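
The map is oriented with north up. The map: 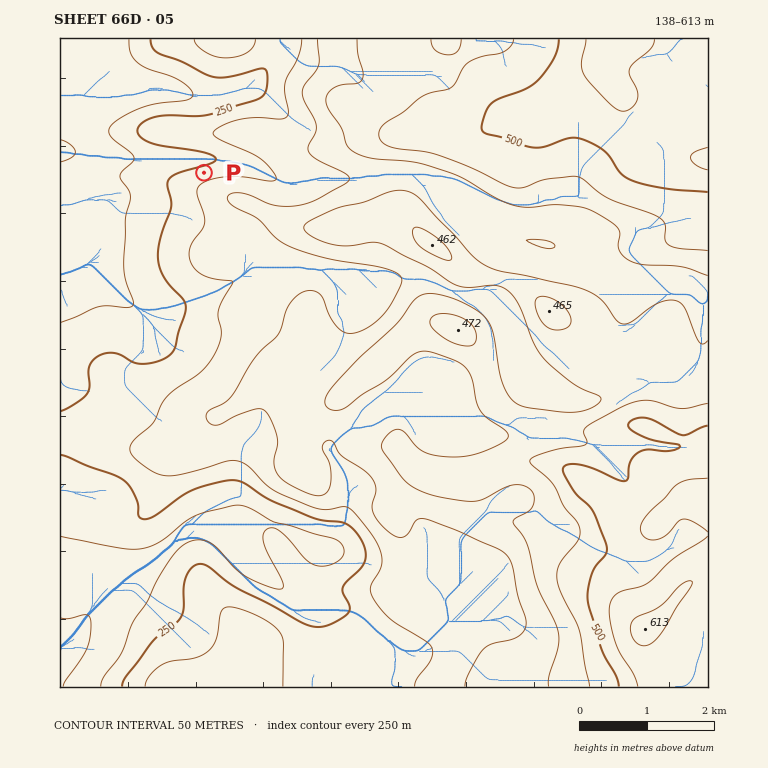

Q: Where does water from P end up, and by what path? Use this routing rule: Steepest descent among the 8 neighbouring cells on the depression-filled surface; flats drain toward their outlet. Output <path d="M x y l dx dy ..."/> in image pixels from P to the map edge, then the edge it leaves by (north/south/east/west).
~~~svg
<path d="M204 173l0-10-3-4-78 0-2-1-18 0-2-2-15 0-2-2-12 0-1-2-11 0"/>
exit: west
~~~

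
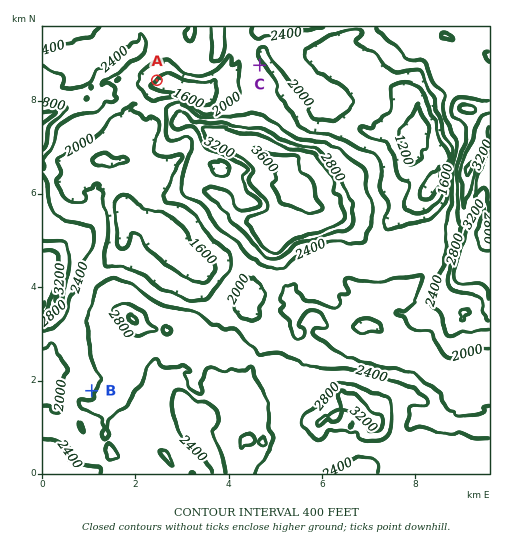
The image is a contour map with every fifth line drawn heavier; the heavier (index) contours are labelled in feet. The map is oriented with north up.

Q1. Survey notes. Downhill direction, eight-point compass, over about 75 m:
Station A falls SE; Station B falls NW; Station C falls NE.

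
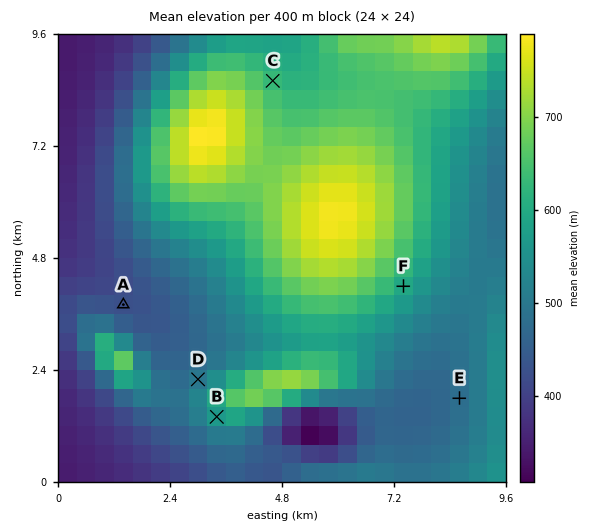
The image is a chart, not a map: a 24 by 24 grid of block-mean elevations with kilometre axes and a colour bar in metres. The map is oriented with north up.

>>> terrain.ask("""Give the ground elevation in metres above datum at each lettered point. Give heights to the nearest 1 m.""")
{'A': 424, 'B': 569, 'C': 630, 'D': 497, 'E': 482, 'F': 596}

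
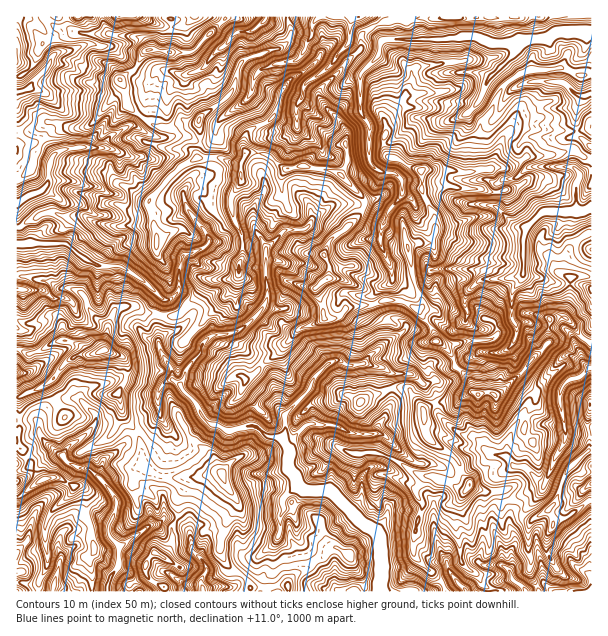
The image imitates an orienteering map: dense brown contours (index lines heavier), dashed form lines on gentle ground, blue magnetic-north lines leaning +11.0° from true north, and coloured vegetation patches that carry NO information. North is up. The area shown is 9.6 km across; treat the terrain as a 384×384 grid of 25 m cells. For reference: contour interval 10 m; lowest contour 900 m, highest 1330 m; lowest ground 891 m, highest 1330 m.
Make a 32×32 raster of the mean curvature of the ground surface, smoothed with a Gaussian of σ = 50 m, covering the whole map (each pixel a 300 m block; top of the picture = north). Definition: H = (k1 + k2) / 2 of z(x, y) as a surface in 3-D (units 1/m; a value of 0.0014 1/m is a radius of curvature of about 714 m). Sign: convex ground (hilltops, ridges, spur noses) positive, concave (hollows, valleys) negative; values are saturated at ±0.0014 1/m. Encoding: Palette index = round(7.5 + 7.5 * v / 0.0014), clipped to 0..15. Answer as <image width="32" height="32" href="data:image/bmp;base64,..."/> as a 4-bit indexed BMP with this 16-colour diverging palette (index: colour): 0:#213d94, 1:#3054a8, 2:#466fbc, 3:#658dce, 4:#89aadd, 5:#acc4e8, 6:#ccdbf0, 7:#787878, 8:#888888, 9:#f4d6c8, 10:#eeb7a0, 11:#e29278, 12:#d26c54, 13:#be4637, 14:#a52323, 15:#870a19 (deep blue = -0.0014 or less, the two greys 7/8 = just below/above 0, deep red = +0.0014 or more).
<image width="32" height="32" href="data:image/bmp;base64,Qk12AgAAAAAAAHYAAAAoAAAAIAAAACAAAAABAAQAAAAAAAACAAATCwAAEwsAABAAAAAAAAAAlD0hAKhUMAC8b0YAzo1lAN2qiQDoxKwA8NvMAHh4eACIiIgAyNb0AKC37gB4kuIAVGzSADdGvgAjI6UAGQqHAItIpaqlGJqaZFlYOwvGc5ZdG6Cbnwx2iJfXSMWXYuh0XEjiT5J7Z0iK1zq1l5aZVl1IpICkmok4mVRJxZh3q3R1l5D4Z4fIN9lHVraWd4ya42zQyGh5qGY0l0elqppzpX3WCpiJnEVUpKSaqYlXYumoDIeYd5r/dZrsxlimZoZspZOpeGmydTXPISipZXarC5a6SIdtBCWbAItYtWSzig21dXxj01vYMcy8ZrfM1WofrnVohkO7uV0OqqtDTr5aCDPXdrlSqZqIQSNFhcW29MG7e/yVjgqIuVWHSczFIL9YVaVWVmpiC3+4iGNKNfFaWorDipu5idCBfMpV62rh79YUbUvRBmiHdtVXuplGlGZ1y5pXA8e549qdl1hnZUVGmYiSJH2wiOJ2i5ssO2eIWoZFRZdrqxTCO2xGLZqJmGmJuKqZing4s5cY6Q9MmZQ5aEpVmXuTqYaqVm1WWCEZZGVzd2iJpIbWlXbY8NariqmHpomphql1xL3L0Qf5mslVVXgzQ1eIldqDZfD5WFeFqqmIrIeHdoW3QYjw5naYeXd4ema5mWjUaPF8YNd3RYmId1VWeZd2bUTwtqSYmaOmqpSluX2Gc5XDnwxVl3VmO2VchleXhpom+hDw81y7zZW3p1p2Vp2n4IfrPi0SMjU1VZaImbh3loxwfDZLzKypyZhm"/>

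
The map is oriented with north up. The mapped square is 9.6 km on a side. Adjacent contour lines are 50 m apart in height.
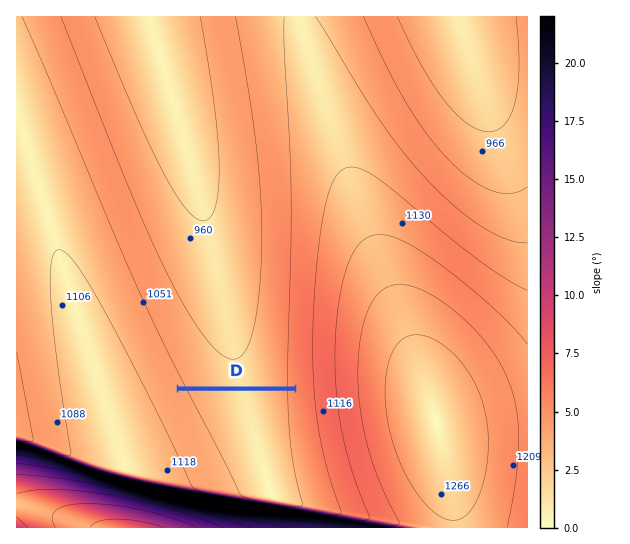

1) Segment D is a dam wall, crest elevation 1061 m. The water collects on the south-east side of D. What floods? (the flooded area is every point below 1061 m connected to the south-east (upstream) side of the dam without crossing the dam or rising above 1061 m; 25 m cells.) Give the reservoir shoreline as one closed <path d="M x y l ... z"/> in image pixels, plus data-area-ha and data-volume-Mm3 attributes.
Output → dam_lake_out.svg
<path d="M294 391l-115 0 32 63 0 3 9 17 5 15 5 6 19 6 24 4 1 2 20 1 1 1 16 0 2-2 0-4-4-9 0-4-6-21-3-22-1-1-5-55z" data-area-ha="378" data-volume-Mm3="84.21"/>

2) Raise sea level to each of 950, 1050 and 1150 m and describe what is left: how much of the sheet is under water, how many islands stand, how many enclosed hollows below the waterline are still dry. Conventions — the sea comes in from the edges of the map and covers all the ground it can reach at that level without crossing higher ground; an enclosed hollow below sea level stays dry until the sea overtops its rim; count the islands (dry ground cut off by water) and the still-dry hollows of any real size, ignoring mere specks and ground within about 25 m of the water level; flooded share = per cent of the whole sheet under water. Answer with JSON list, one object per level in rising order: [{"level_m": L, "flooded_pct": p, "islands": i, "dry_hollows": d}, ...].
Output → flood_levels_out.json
[{"level_m": 950, "flooded_pct": 10, "islands": 0, "dry_hollows": 0}, {"level_m": 1050, "flooded_pct": 42, "islands": 0, "dry_hollows": 0}, {"level_m": 1150, "flooded_pct": 78, "islands": 0, "dry_hollows": 0}]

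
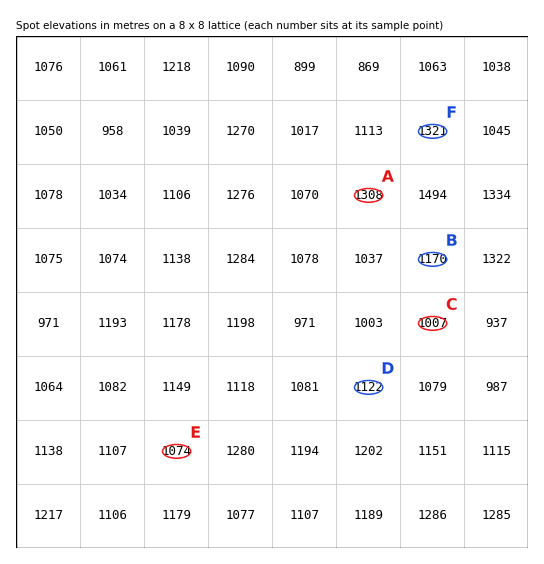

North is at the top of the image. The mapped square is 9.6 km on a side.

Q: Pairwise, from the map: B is lower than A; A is higher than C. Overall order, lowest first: C B A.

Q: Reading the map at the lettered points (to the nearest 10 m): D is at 1120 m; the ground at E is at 1070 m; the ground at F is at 1320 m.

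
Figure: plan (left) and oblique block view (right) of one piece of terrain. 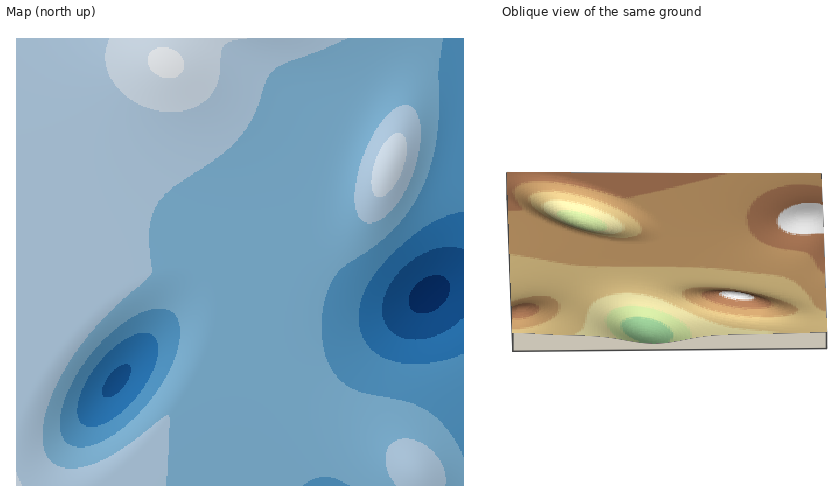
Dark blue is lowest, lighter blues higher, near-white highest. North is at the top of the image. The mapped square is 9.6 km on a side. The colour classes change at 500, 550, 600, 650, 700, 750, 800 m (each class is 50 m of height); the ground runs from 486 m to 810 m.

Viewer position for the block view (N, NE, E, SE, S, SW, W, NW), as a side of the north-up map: E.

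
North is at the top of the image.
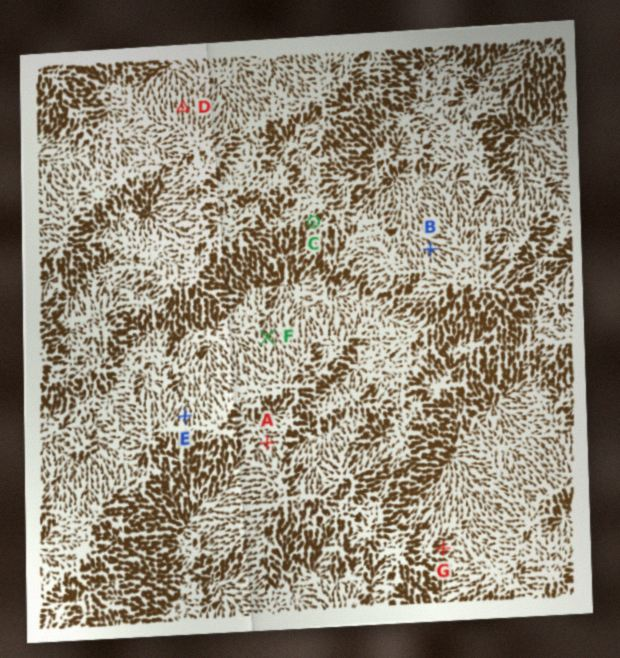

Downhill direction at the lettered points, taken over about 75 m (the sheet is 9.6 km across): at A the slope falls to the NW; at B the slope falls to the NW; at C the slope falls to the S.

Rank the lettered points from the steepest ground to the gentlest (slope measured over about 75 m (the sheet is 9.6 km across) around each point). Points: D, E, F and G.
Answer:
D F E G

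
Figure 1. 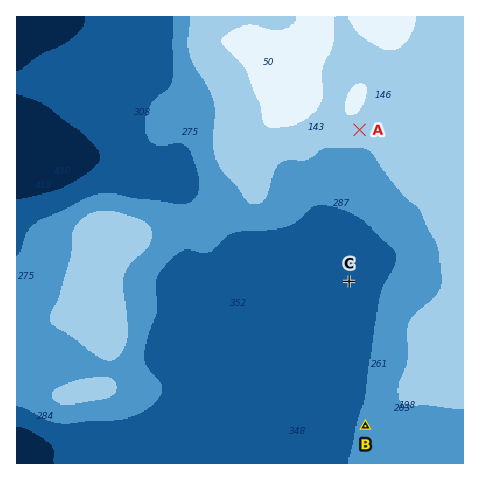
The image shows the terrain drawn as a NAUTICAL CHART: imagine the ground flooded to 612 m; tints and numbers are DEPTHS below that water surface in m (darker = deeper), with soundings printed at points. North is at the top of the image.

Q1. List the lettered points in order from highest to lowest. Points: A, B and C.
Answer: A B C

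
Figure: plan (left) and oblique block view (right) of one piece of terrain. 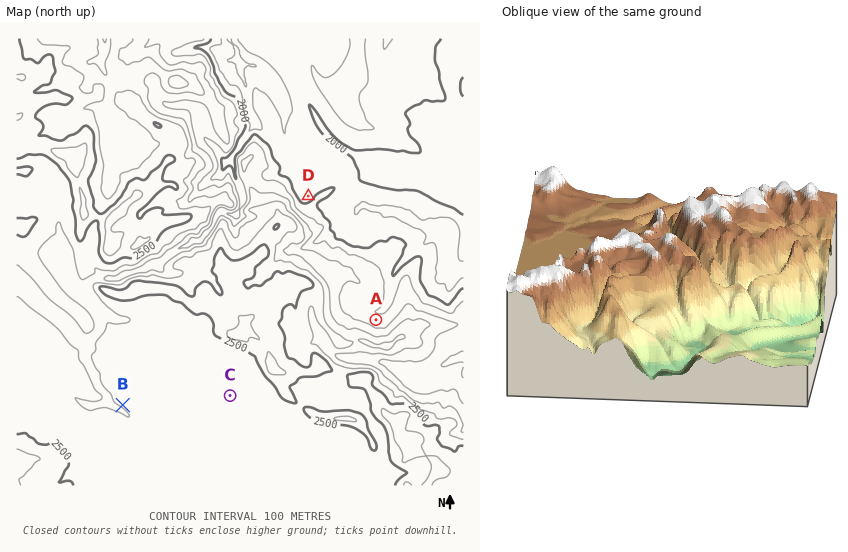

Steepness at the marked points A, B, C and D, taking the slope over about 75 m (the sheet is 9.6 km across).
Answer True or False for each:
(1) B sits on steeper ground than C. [True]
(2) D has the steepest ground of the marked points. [False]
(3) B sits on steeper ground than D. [False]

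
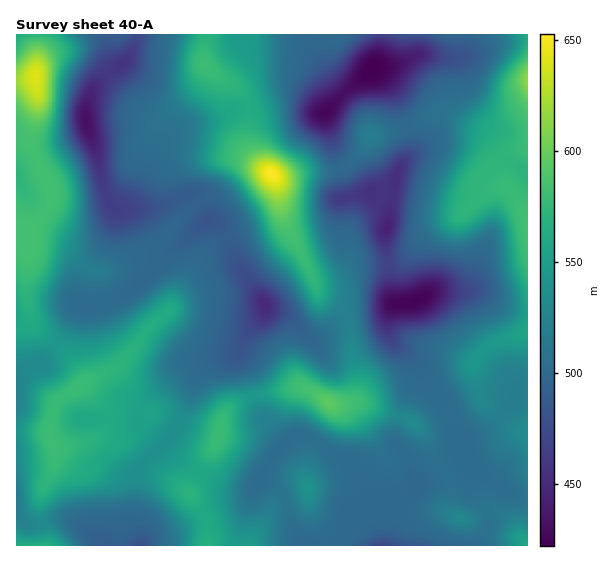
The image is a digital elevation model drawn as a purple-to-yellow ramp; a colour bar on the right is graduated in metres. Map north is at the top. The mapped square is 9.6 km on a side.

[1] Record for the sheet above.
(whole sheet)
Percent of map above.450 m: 97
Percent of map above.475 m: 90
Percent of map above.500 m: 74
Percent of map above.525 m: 42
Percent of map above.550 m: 26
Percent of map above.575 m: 9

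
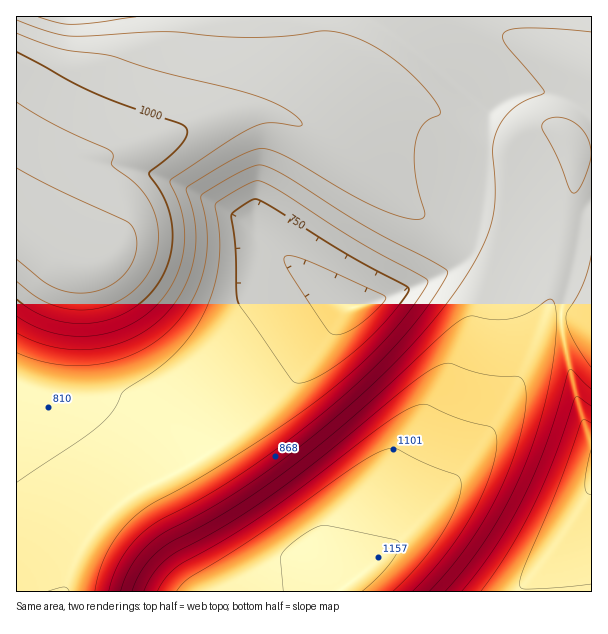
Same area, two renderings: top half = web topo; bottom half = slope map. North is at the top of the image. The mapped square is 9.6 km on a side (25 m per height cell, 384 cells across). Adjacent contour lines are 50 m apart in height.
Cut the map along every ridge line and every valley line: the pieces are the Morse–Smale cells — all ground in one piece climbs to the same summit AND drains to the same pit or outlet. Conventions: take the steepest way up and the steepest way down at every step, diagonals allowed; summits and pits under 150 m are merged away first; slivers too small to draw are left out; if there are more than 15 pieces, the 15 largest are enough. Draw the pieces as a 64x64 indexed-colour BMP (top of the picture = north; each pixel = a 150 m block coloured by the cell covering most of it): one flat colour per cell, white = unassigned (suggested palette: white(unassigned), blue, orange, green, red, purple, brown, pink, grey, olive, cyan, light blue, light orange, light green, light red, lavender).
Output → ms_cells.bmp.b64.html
<image width="64" height="64" href="data:image/bmp;base64,Qk12CAAAAAAAAHYAAAAoAAAAQAAAAEAAAAABAAQAAAAAAAAIAAATCwAAEwsAABAAAAAAAAAA////ALR3HwAOf/8ALKAsACgn1gC9Z5QAS1aMAMJ34wB/f38AIr28AM++FwDox64AeLv/AIrfmACWmP8A1bDFABEREiIiIiIiIiIiIiIiIiIiIjMzMzMzMzMzMzMzMzMzERERIiIiIiIiIiIiIiIiIiIiIjMzMzMzMzMzMzMzMzMREREiIiIiIiIiIiIiIiIiIiIiIzMzMzMzMzMzMzMzMxERERIiIiIiIiIiIiIiIiIiIiIiMzMzMzMzMzMzMzMzEREREiIiIiIiIiIiIiIiIiIiIiIjMzMzMzMzMzMzMzMRERERIiIiIiIiIiIiIiIiIiIiIiIzMzMzMzMzMzMzMxEREREiIiIiIiIiIiIiIiIiIiIiIiMzMzMzMzMzMzMzERERERIiIiIiIiIiIiIiIiIiIiIiIjMzMzMzMzMzMzMRERERESIiIiIiIiIiIiIiIiIiIiIiIzMzMzMzMzMzMxEREREREiIiIiIiIiIiIiIiIiIiIiIiMzMzMzMzMzMzEREREREREiIiIiIiIiIiIiIiIiIiIiIjMzMzMzMzMzMRERERERERIiIiIiIiIiIiIiIiIiIiIiIzMzMzMzMzMxERERERERERIiIiIiIiIiIiIiIiIiIiIiMzMzMzMzMzERERERERERERIiIiIiIiIiIiIiIiIiIiIjMzMzMzMzMRERERERERERERIiIiIiIiIiIiIiIiIiIiMzMzMzMzMxERERERERERERESIiIiIiIiIiIiIiIiIiIjMzMzMzMzERERERERERERERESIiIiIiIiIiIiIiIiIiIzMzMzMzMREREREREREREREREiIiIiIiIiIiIiIiIiIjMzMzMzMxERERERERERERERERIiIiIiIiIiIiIiIiIiIzMzMzMzERERERERERERERERERIiIiIiIiIiIiIiIiIiMzMzMzMRERERERERERERERERESIiIiIiIiIiIiIiIiIzMzMzMxEREREREREREREREREREiIiIiIiIiIiIiIiIiMzMzMzERERERERERERERERERERIiIiIiIiIiIiIiIiIzMzMzMRERERERERERERERERERESIiIiIiIiIiIiIiIiMzMzMxEREREREREREREREREREREiIiIiIiIiIiIiIiIzMzMzERERERERERERERERERERERIiIiIiIiIiIiIiIiMzMzMREREREREREREREREREREREiIiIiIiIiIiIiIiIzMzMxERERERERERERERERERERERIiIiIiIiIiIiIiIiMzMzERERERERERERERERERERERESIiIiIiIiIiIiIiIzMzMRERERERERERERERERERERERIiIiIiIiIiIiIiIiMzMxERERERERERERERERERERERESIiIiIiIiIiIiIiIzMiEREREREREREREREREREREREREiIiIiIiIiIiIiIiIiIRERERERERERERERERERERERERESIiIiIiIiIiIiIiIhERERERERERERERERERERERERERERIiIiIiIiIiIiIiERERERERERERERERERERERERERERERIiIiIiIiIiIiIRERERERERERERERERERERERERERERERIiIiIiIiIiIhERERERERERERERERERERERERERERERERIiIiIiIiIiEREREREREREREREREREREREREREREREREiIiIiIiIiIRERERERERERERERERERERERERERERERERIiIiIiIiIhERERERERERERERERERERERERERERERERESIiIiIiIiERERERERERERERERERERERERERERERERERIiIiIiIiIREREREREREREREREREREREREREREREREREiIiIiIiIhERERERERERERERERERERERERERERERERESIiIiIiIiERERERERERERERERERERERERERERERERERIiIiIiIiIREREREREREREREREREREREREREREREREREiIiIiIiIhERERERERERERERERERERERERERERERERESIiIiIiIiERERERERERERERERERERERERERERERERERIiIiIiIiIREREREREREREREREREREREREREREREREREiIiIiIiIhERERERERERERERERERERERERERERERERESIiIiIiIiEREREREREREREREREREREREREREREREREREiIiIiIiIRERERERERERERERERERERERERERERERERESIiIiIiIhERERERERERERERERERERERERERERERERERIiIiIiIiERERERERERERERERERERERERERERERERERESIiIiIiIRERERERERERERERERERERERERERERERERESIiIiIiIhERERERERERERERERERERERERERERERERESIiIiIiIiERERERERERERERERERERERERERERERERESIiIiIiIiIRERERERERERERERERERERERERERERERESIiIiIiIiIhERERERERERERERERERERERERERERERESIiIiIiIiIiERERERERERERERERERERERERERERERESIiIiIiIiIiIRERERERERERERERERERERERERERERESIiIiIiIiIiIhEREREREREREREREREREREREREREREiIiIiIiIiIiIiEREREREREREREREREREREREREREREiIiIiIiIiIiIiIREREREREREREREREREREREREREREiIiIiIiIiIiIiIhERERERERERERERERERERERERERIiIiIiIiIiIiIiIi"/>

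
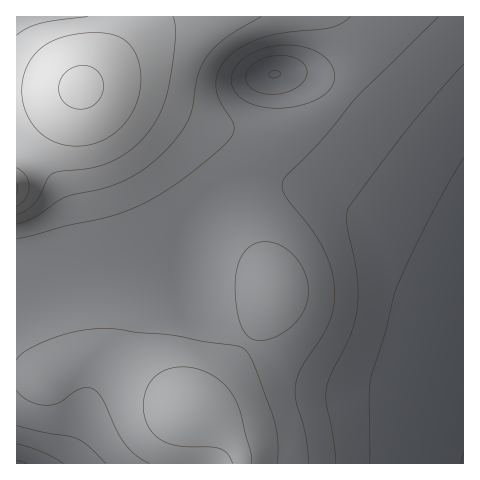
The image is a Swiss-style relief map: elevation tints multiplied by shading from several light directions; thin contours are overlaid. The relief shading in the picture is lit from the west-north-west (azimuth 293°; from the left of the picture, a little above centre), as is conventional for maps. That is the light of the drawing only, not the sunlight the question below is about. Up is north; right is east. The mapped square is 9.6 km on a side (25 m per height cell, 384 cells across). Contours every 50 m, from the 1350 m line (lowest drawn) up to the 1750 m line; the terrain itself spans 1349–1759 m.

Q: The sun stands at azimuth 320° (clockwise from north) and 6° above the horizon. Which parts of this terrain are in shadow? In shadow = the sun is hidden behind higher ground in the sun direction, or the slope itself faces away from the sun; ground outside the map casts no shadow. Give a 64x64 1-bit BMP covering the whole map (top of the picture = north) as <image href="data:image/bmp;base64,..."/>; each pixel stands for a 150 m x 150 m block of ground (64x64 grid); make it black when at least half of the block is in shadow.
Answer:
<image width="64" height="64" href="data:image/bmp;base64,Qk0+AgAAAAAAAD4AAAAoAAAAQAAAAEAAAAABAAEAAAAAAAACAAATCwAAEwsAAAIAAAAAAAAA////AAAAAAAAAAAAAAAAAAAAAAAAAAAAAAAAAAAAAAAAAAAAAAAAAAAAAAAAAAAAAAAAAAAAAAAAAAAAAAAAAAAAAAAAAAAAAAAAAAAAAAAAAAAAAAAAAAAAAAAAAAAAAAAAAAAAAAAAAAAAAAAAAAAAAAAAAAAAAAAAAAAAAAAAAAAAAAAAAAAAAAAAAAAAAAAAAAAAAAAAAAAAAAAAAAAAAAAAAAAAAAAAAAAAAAAAAAAAAAAAAAAAAAAAAAAAAAAAAAAAAAAAAAAAAAAAAAAAAAAAAAAAAAAAAAAAAAAAwAAAAAAAAAHAAAAAAAAAB4AAAAAAAAAPgAAAAAAAAD+AAAAAAAAA/4AAAAAAAAD/AAAAAAAAAP8AAAAAAAAA/wAAAAAAAAD+AAAAAAAAAP4AAAAAAAAA/AAAAAAAAAD4AAAAAAAAAAAAAAAAAAAAAAAAAAAAAAAAAAAAAAAAAAAAAAAAAAAAAAAAAAAAAAAAAAAAAAAAAAAAAAAAAAAAAAAAAAAAAAAAAAAAAAAAAAAAAAAAAAAAAAAAAAAAAAAAAAAAAAAAAAAAAAAAAAAAAAAAA/wAAAAAAAAP/wAAAAAAAB//gAAAAAAAH//AAAAAAAAf/8AAAAAAAA//wAAAAAAAD//AAAAAAAAD/4AAAAAAAAD/AAAAAAAAABwAAAAAAAAAAAAAAA=="/>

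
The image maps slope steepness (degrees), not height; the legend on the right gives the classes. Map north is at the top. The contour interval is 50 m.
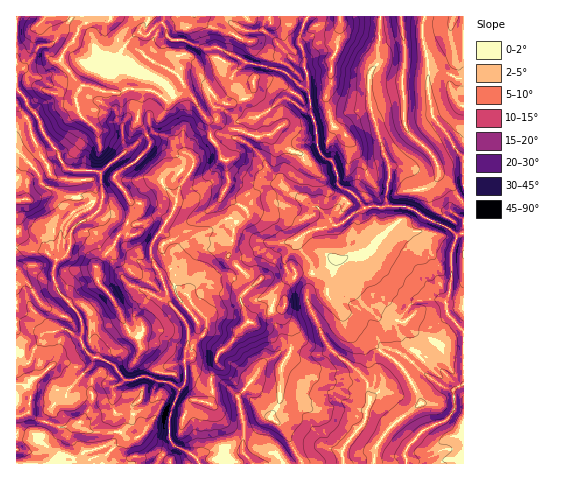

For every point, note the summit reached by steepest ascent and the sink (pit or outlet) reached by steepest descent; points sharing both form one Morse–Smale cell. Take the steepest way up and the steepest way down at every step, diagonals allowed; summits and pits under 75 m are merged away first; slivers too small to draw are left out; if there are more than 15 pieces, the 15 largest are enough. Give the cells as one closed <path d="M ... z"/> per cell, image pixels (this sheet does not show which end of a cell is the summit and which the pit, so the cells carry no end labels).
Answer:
<path d="M307 16l-78 0 2 6 11 7-10 17-1 8-13-6-12 1-20-9-15-1-8-15 1-8-148 1 0 134 23 23 3 9 15 8 16 19-11 17-5 32 9-4 4-7 0-13 2-6 26-18 35 14 27-9 5 2 2 4-16 23 0 12 11 20 8 25-18-7-16 17-2 6 4 12 0 11-23 25-12-7-11-2-7-8-5-11-16-9-19 4-10 15-7 14-2 0-7-8-3 1 1 109 152 0 1-3-18-18-11-8 15-19 6-13 5-5 5 0 9 4 16-2 12 3 3-5-1-20 6-11 0-10 2-4 12-10 7-11 10-10 4-1 7-11 17 0 8-3 2-17 8-11 1-7 23 1 17-14-3 19-4 10 2 10 10 11 4 10 9 10 29 23 10 6 12 12 17 30-4 7-20 14-13 14-9 13-1 15 90 0 0-229-8 1-9-8-22-9-13-10-25-4-1-9 3-15 0-15-5-12-14-46-22 6-11 11-5 9 1 21-1 7-12-8-3-9-1-19-5-12-7-59-4-11 1-11z"/><path d="M335 259l-17 14-21 0-11 17 0 15-4 8 8 14 2 13-2 13-9 15-1 34-10 16 11 7 21 39 72 0 1-16 9-13 13-14 20-14 4-7-17-30-12-12-10-6-29-23-9-10-4-10-10-11-2-10 4-10z"/><path d="M283 308l-7 2-17 0-7 11-4 1-10 10-7 11-12 10-2 4 0 10-6 11 1 20-3 5-12-3-16 2-9-4-5 0-5 5-6 13-15 19 10 7 19 19 1 3 131-1-21-38-11-7 10-16 1-34 9-15 2-13-2-13-8-14z"/><path d="M424 16l-44 1-2 46-8 12 0 27 14 51 5 12 0 15-3 15 1 9 25 4 13 10 22 9 12 8 5-3 0-74-8-8-11-19-13-15-4-27 0-32-6-23z"/><path d="M99 211l-9 7-9 3-9 8-2 6 0 13-6 8-8 6-3 16 5 13 22 25 2 7-2 16 5 10 7 8 11 2 12 7 23-25 0-11-4-12 2-6 16-17 17 6-5-18-13-26 0-12 16-25-10-4-13 6-11 3-20-9-7 0z"/><path d="M379 16l-71 0-6 12-2 15 4 11 0 13 4 8 0 16 3 22 5 12 1 19 3 9 8 7 4 1 1-7-1-21 10-15 8-6 21-6-1-31 8-12z"/><path d="M25 248l-9 1 0 105 12 8 7-14 10-15 19-4 17 9 1-15-3-9-22-26-4-10 0-8 4-10-11-8-12 0z"/><path d="M463 16l-38 0-3 11 6 30 0 32 4 27 13 15 11 19 7 7z"/><path d="M18 151l-2 1 0 79 20 2 6 5 4 13 10 9 6-33 11-17-16-19-15-8-3-9z"/><path d="M228 16l-63 0-2 8 8 15 15 1 20 9 12-1 12 5 5-14 7-10-10-5z"/><path d="M34 232l-17 0-1 16 18 4 12 0-4-14z"/>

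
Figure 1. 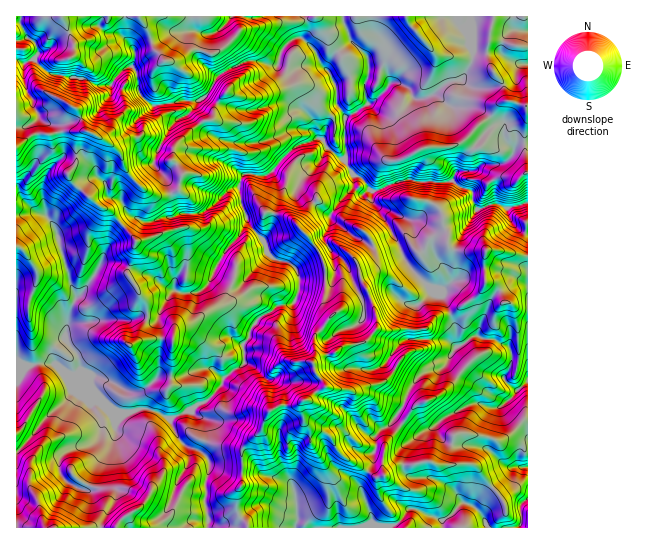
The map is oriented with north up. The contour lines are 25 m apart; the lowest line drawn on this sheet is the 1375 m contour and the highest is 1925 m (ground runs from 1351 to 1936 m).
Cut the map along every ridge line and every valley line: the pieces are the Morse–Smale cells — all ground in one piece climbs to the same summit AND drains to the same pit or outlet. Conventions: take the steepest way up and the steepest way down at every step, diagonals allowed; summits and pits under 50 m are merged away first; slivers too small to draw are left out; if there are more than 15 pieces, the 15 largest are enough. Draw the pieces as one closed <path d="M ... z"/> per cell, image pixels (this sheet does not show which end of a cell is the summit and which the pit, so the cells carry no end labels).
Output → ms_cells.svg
<path d="M342 16l-239 0-3 11 7 6 15 3 13 15-2 14-10 4-13 16-13 0-12-6-32-4-11-7-8-9-8 4-10-2 0 153 29 1 12 18 12 48 7 14 0 4-7 12-2 16 3-3 28-4 35 0 5-3 19 2 10-20 7-8 17 2 12-4 10-14 11-22 16-18 7-15 15 19 6-5 12-37 0-10-8-16 23-24 20-8 8 0 4 11-11 16-13 11-3 5 1 8 22 22 6 3 4 6 36 24 16-4 8-6 6 8 8 20 24 26 11 2 7-8 0-5-4-8-8-9-10-4-8-10-7-24-7-6-30-12-3-4 0-10-11-14-6-1-4-5-7-12 3-6-3-18 1-17 29-17 14-14 1-8-7-10-13 0-2-14-16-14z"/><path d="M322 139l-7 0-20 8-23 24 8 16 0 10-7 17-1 12-9 15 8 16 15 4 10 8 4 16-5 17-2 2-15 1-16 11-11 13-2 8-6 8 1 18-21 16-3 8-15 16-7 1-7 7-4 0-16 8 9 22 5 4 17 7 7 9 0 10-4 11 0 24 4 22 181 0 9-6-18-23-4-10 0-10 7-4-1-18 2-14 16-18-6-7 8-11-12-6-13-1-12-7-11 0-6-4-14 0-9-2-10-13-3-12 8-6 13-3 11-8 21-4 11-12 16 2 34-3 8-11 14-2 0-5-6-15-12-6-20-20-7-10-5-16-6-8-8 6-16 4-36-24-4-6-6-3-22-22-1-8 3-5 13-11 11-16z"/><path d="M47 363l-20 4-11-1 0 161 191 1-2-46 4-11 0-10-7-9-17-7-5-4-9-22-21-10-32 4-11-6-18-23-20-8-14-12z"/><path d="M247 220l-7 15-16 18-16 32-9 7-17 1-8-2-7 8-10 20-19-2-5 3-35 0-28 4-5 7 0 8 12 15 4 19 8 7 2-4 4 0 12 4 22 12 8 1 8-4 13-12 21 0 24-9 7 0 15 9 9-8 5-1 5-5-1-18 6-8 2-8 11-13 16-11 15-1 6-11 1-8-4-16-10-8-15-4-4-6-4-12-10-9z"/><path d="M497 52l-23 0-2 10-8 15-3 3-14 3-16 13-6 3-11 0-5-11-11-5-7 0-17 18-27 15-2 2-1 16 3 19-3 6 7 12 14 10 5 10 7 0 28-11 41 3 5-2 4-7 4-3 15 0 11-7 17 0 7-4 10-16 9-2 0-77-13-2z"/><path d="M478 336l-7 1-14 10-15 21-17 4-14 15-8 19 9 4-11 15 13 8 6 1-13 12-2 19 18-4 19 4 6-6 7-24 12-2 35 7 7-4 14-16 5-1 0-36-13 6-11-11 8-16-3-15-12-7-15-1z"/><path d="M414 180l-15 1-26 10-1 10 3 4 30 12 7 6 4 19 5 9 6 6 10 4 8 9 4 8 0 5-5 6-8 2 7 4 6 18 4 0 22-16 9-10 1-34 9-4 33 7 1-22-6-2-9-7-5-15-3-3-14-3-13 5-6-10 0-8-13-4-6-6-18 2z"/><path d="M41 213l-25 2 0 150 11 2 14-4 14 1 14 12 20 8 0-3-9-11-3-16-12-15 3-22 8-22-7-14-12-48-6-12z"/><path d="M527 420l-4 0-14 16-7 4-35-7-12 2-7 24-3 5-6 1-9-4-7 0-18 4-1 6 7 6 19 0 8 3 19 14 6 8-16 16 10 10 70 0z"/><path d="M450 313l-15 4-6 10-6 2-46 0-14 14-18 2-11 8-16 4-5 5 2 9 14 17 20 1 6 4 11 0 12 7 13 1 11 6 14-28 9-7 17-4 15-22-1-17z"/><path d="M470 16l-99 0 0 11 8 11 2 9-13 11 1 11 13 0 6 6 2 9 8-1 7 2 4 4 5 10 11 0 9-4 13-12 14-3 11-18 1-12z"/><path d="M102 16l-85 0-1 43 10 4 8-4 8 9 11 7 32 4 12 6 13 0 13-16 10-4 2-14-13-15-15-3-7-6z"/><path d="M494 249l-9 4-1 34-9 10-24 16 0 4 5 12 0 16 2 2 13-10 7-1 4 3 15 1 12 7 3 15-8 16 7 9 7 2 10-7 0-125z"/><path d="M210 368l-12 1-19 8-21 0-13 12-8 4-8-1-22-12-12-4-4 1-2 6 11 16 18 14 32-4 21 10 20-8 7-7 7-1 15-16 4-9z"/><path d="M527 143l-8 1-4 5-4 9-6 5-11 2-9-1-11 7-15 0-4 3-3 7 7 6 13 4 0 8 6 10 13-5 19 4 17-5z"/>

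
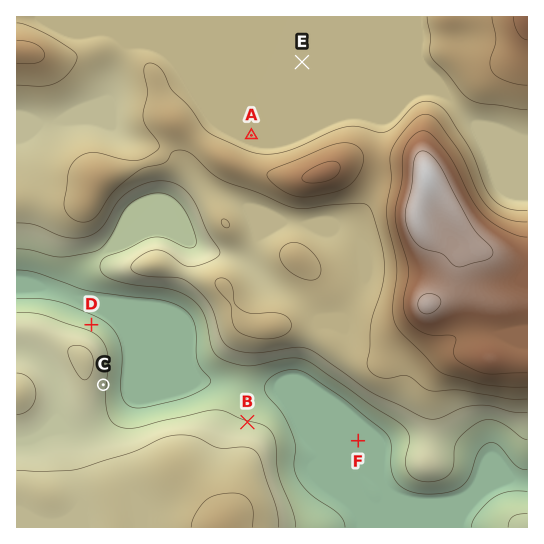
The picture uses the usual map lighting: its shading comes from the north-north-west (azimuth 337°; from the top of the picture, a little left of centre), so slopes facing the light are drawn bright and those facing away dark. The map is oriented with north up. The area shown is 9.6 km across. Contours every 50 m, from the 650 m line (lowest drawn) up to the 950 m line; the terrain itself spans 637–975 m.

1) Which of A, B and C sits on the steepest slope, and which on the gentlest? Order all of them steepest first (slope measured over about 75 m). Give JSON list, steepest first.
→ ["C", "B", "A"]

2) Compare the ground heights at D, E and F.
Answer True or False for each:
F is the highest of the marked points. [False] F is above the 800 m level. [False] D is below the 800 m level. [True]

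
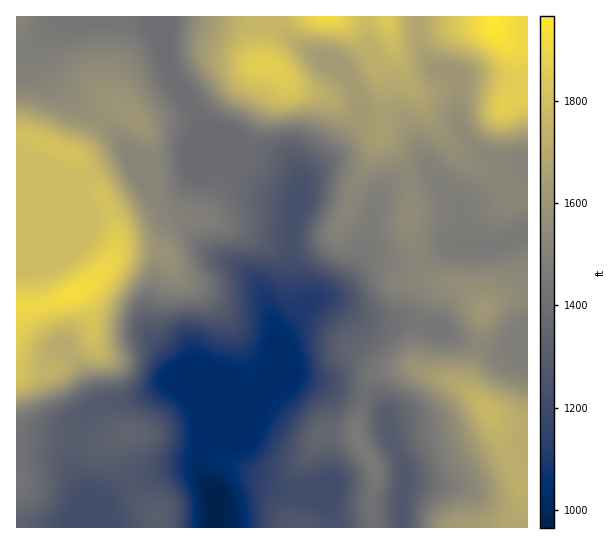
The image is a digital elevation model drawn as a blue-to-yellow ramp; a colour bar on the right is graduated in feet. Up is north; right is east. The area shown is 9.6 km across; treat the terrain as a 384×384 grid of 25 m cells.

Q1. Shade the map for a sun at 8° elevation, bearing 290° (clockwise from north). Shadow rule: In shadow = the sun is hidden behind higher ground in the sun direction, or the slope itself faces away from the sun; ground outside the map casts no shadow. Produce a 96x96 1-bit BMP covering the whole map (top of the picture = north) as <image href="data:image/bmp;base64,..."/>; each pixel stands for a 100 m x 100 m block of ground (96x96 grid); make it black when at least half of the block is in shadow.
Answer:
<image width="96" height="96" href="data:image/bmp;base64,Qk2+BAAAAAAAAD4AAAAoAAAAYAAAAGAAAAABAAEAAAAAAIAEAAATCwAAEwsAAAIAAAAAAAAA////AAAAAAAAAAAD8AAAAAAAAAAAAAAD8AAAAAAAAAAAAAAD4AAAAAAAAAAAAAAB4AAAAAAAAAAAAAAB4AAAAAAAAAAAAAABwAAAAAAAAAAAAAAAAAAAAAAAAAAAAAAAAAAAAAYAAAAAAAAAAAAAAAYAAAAAAAAAAAAAAAYAAAAAAAAAAAAAAAIAAAAAAAAAAAAAAAAAAAAAAAAAAAAAAAAAAAAAAAAAAAAAAAAAAAAAAAAAAAAAAAAAAAAAAAAAAAAAAAAAAAAAAAAAAAAAAAAAAAAAAAAAAAAAAAAAAAAAAAAAAAAAAAAAAAAAAAAAAAAAAAAAAAAAAAAAAAAAAAAAAAAAAAAAAAAAAAAAAAAOAAAAAAAAAAAAAAA/8AAAAAAAAAAAAAA//wAAAAAAAAAAAAAD/wD4AAAAAAAAAAAB/wf+AAAAAAAAAAAAfg/+AAAAAAAAAAAAOB/+AAAAAAAAAAAAAD/+AAAAAAAAAAAAAD/+AAAAAAAAAAAAAD/+AAAAAAAAAAAAAD/+AAAAAAAAAAAAAH/8AAAAAAAAAAAAAH/4AAAAAAAAAAAAAP/4AAAAAAAAAAAAAP/wAAAAAAAAAAAAAP/wAAAAAAAAAAAAAP/gAAAAAAAAAAAAAP/gAAAAAAAAAAAAAP/gAAAAAAAAAAAAAH/gAAAAAAAAAAAAAH/gAAAAAAAAAAAAAH/gAAAAAAAAAAAAAD/gAAAAAAAAAAAAAD/gAAAAAAAAAAAAAB/gAAAAAAAAAAAAAB/gAAAAAAAAAAAAAA/gAAAAAAAAAAAAAA/gAAAAAAAAAAAAAAfAAAAAAAAAAAAAAAfAAAAAAAAAAAAAAAfAAAAAAAAAAAAAAAPAAAAAAAAAAAAAAAOAAAAAAAAAAAAAAAOAAAAAAAAAAAAAAAOAAAAAAAAAAAAAAAMAAAAAAAAAAAAAAAAAAAAAAAAAAAAAAAAAAAAAAAAAAAAAAAAAAAAAAAAAAAAAAAAAAAAAAAAAAAAAAAAAAAAAAAAAAAAAAAAAAAAAAAAAAAAAAAAAAAAAAAAAAAAAAAAAAAAAAAAAAAAAAAAAAAAAAAAAAAAAAAAAAAAAAAAAAAAAAAAAAAAAAAAAAAAAAAAAAAAAAAAAAAAAAAAAAAAAAAAAAAAAAAAAAAAAAAAAAAAAAAAAAAAAAAAAAAAAAAAAAAAAAAAAAAAAAAAAAAAAAAAAAAAAAAAAAAAAAAAAAAAAAAAAAAAAAAAAAAAAAAAAAAAAAAAAAAAAAAAAAAAAAAAAAAAAAAAAAAAAAAAAAAAAAAAAAAAAAAAAAAAAAAAAAAAAAAAAAAAAAAAAAAAAAAAAAAAAAAAAAAAAAAAAAAAAAAAAAAAAAAAAAAAAAAAAAAAAAAAAAAAAAAAAAAAAAAAAAAAAAAAAAAAAAAAAAAAAAAAAAAAAAAAAAAAAAAAAAAAAAAAAAAAAAAAAAAAAAAAAAAAAAAAAAAAAAAAAAAAAAAAAAAAAAAAAAAAAAAAAAAAAAAAAAAAAAAAAAAAAAAAAAAAAAAAAAAAAAAAAAAA="/>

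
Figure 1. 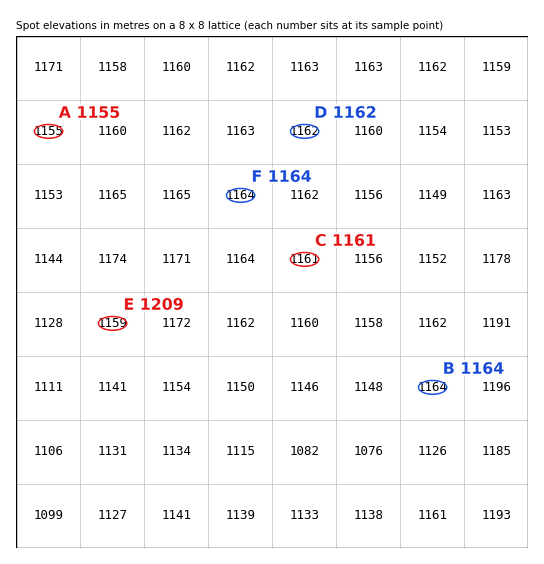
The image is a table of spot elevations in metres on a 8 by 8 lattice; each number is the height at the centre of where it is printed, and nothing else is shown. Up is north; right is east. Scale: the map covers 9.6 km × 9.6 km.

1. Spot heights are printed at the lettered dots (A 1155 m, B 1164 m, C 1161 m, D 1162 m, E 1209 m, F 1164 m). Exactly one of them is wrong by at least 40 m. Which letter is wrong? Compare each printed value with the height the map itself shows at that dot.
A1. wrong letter E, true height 1159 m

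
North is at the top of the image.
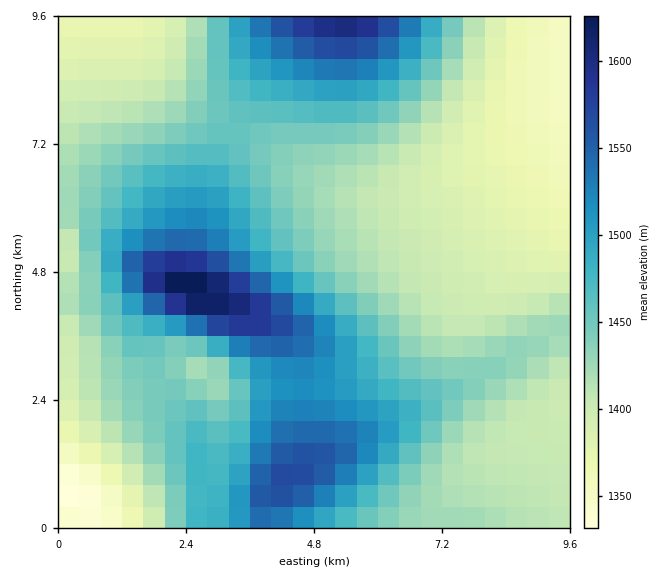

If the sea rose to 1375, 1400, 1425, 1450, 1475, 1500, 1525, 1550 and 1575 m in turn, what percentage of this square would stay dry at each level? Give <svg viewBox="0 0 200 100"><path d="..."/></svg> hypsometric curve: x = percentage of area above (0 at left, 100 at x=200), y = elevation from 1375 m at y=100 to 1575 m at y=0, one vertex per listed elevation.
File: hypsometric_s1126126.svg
<svg viewBox="0 0 200 100"><path d="M182 100l-27-12-41-13-33-13-24-12-17-12-15-13-10-13-8-12"/></svg>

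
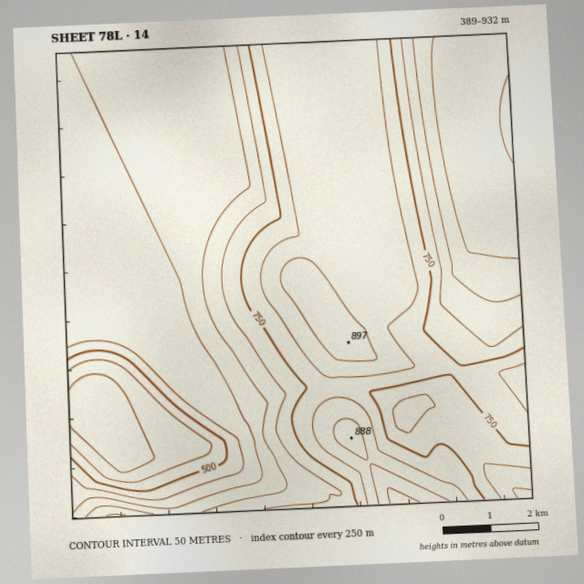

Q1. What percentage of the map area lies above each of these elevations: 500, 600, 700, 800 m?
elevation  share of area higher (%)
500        93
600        70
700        43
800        22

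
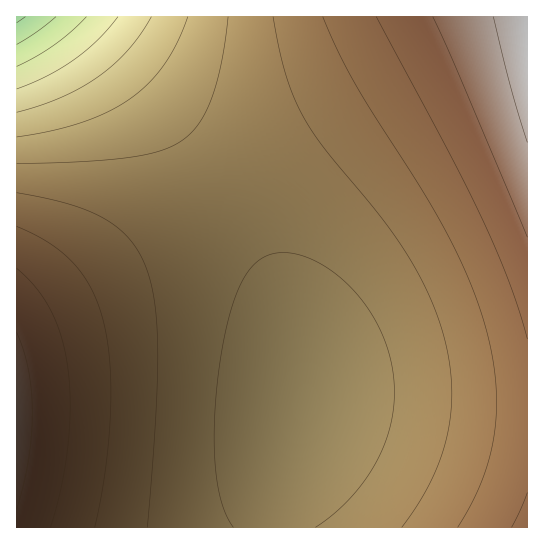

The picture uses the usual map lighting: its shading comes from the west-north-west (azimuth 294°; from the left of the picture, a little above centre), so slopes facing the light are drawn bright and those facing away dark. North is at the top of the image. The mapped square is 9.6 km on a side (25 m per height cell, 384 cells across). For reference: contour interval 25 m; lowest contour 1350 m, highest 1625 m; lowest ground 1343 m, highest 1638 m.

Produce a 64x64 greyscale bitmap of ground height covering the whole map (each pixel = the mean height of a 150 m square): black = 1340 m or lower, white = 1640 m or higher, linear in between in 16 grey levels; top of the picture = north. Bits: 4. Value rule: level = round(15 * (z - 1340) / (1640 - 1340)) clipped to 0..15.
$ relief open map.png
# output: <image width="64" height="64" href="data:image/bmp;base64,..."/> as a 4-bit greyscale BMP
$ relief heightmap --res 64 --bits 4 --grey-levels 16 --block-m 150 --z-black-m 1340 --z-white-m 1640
<image width="64" height="64" href="data:image/bmp;base64,Qk12CAAAAAAAAHYAAAAoAAAAQAAAAEAAAAABAAQAAAAAAAAIAAATCwAAEwsAABAAAAAAAAAAAAAAABEREQAiIiIAMzMzAERERABVVVUAZmZmAHd3dwCIiIgAmZmZAKqqqgC7u7sAzMzMAN3d3QDu7u4A////ANzMy7u7qqqpmZmZiIiIiIiIiIiIiImZmZmqqqu7u7zM3czMu7uqqqmZmZmIiIiIiIiIiIiIiJmZmZqqqru7vMzdzMy7u6qqqZmZmIiIiIiIiIiIiIiIiZmZmqqqq7u7zN3MzLu7uqqpmZmYiIiIiIiIiIiIiIiImZmZqqqru7vM3dzMy7u6qqmZmZiIiIiIiIiIiIiIiIiJmZmaqqq7u7zd3MzLu7qqqpmZmIiIiIiIiHiIiIiIiImZmZqqqru7vN3czMu7uqqqmZmYiIiIiIh3d3iIiIiIiJmZmqqqu7u83dzMy7u6qqqZmZiIiIiIh3d3d3iIiIiImZmZqqqru7vd3MzLu7qqqpmZmIiIiIh3d3d3d4iIiIiJmZmqqqu7u93dzMu7uqqqmZmYiIiIiHd3d3d3eIiIiImZmZqqq7u73d3My7u7qqqZmZiIiIiId3d3d3d4iIiIiZmZmqqqu7vd3czMu7uqqpmZmIiIiIh3d3d3d3eIiIiImZmaqqq7u93dzMy7u6qqmZmYiIiIh3d3d3d3d4iIiIiZmZqqqru73d3MzLu7qqqZmZmIiIiHd3d3d3d3iIiIiJmZmqqqu7vd3czMu7uqqpmZmYiIiId3d3d3d3d4iIiImZmZqqq7u93dzMy7u6qqmZmZiIiIh3d3d3d3d3iIiIiZmZmqqru73d3MzLu7qqqZmZmIiIiId3d3d3d3eIiIiImZmaqqu7vd3czMu7uqqpmZmYiIiIh3d3d3d3d4iIiIiZmZqqq7u93dzMy7u6qqmZmZiIiIiHd3d3d3d3iIiIiZmZmqqru73d3MzLu7qqqZmZmIiIiId3d3d3d3iIiIiJmZmaqqu7vd3MzLu7uqqpmZmYiIiIh3d3d3d3eIiIiImZmaqqq7u93czMu7u6qqmZmZiIiIiId3d3d3d4iIiIiZmZqqqru83dzMy7u7qqqZmZmIiIiIh3d3d3d4iIiIiJmZmqqru7zd3MzLu7qqqpmZmYiIiIiId3d3d4iIiIiImZmaqqu7vN3MzMu7uqqqmZmZiIiIiIiHd3d4iIiIiImZmZqqq7u83czMu7u6qqqZmZmIiIiIiIh3d4iIiIiIiZmZqqqru8zczMy7u7qqqpmZmYiIiIiIiIiIiIiIiIiZmZmqqru7zNzMy7u7qqqqmZmZiIiIiIiIiIiIiIiIiJmZmaqqu7vMzMzLu7uqqqqZmZmYiIiIiIiIiIiIiIiJmZmaqqq7u8zMzLu7u6qqqpmZmZiIiIiIiIiIiIiIiImZmZqqq7u8zMzLu7u6qqqpmZmZmIiIiIiIiIiIiIiImZmZqqqru7zMzMu7u6qqqqmZmZmYiIiIiIiIiIiIiIiZmZmqqru7zMzMu7u7qqqqmZmZmZiIiIiIiIiIiIiIiZmZmqqqu7vMzLu7u7qqqqqZmZmZmIiIiIiIiIiIiIiZmZmaqqq7u8zNu7u7qqqqqZmZmZmYiIiIiIiIiIiIiZmZmaqqq7u8zM27u6qqqqqZmZmZmZiIiIiIiIiIiIiZmZmZqqqru7zM3bu6qqqqqZmZmZmZiIiIiIiIiIiIiZmZmZqqqru7zMzduqqqqqqZmZmZmZmIiIiIiIiIiIiZmZmZqqqqu7vMzN2qqqqqmZmZmZmZmYiIiIiIiIiIiZmZmZmqqqu7vMzN3aqqqpmZmZmZmZmYiIiIiIiIiIiZmZmZmqqqu7u8zM3dqqmZmZmZmZmZmYiIiIiIiIiImZmZmZmqqqq7u8zM3d2ZmZmZmZmZmZmYiIiIiIiIiImZmZmZmqqqq7u7zMzd3ZmZmZmZmZmZiIiIiIiIiIiImZmZmZmaqqqru7zMzd3emZmZmZiIiIiIiIiIiIiIiJmZmZmZmaqqqru7vMzN3d6IiIiIiIiIiIiIiIiIiIiJmZmZmZmaqqqru7vMzM3d7oiIiIiIiIiIiIiIiIiIiImZmZmZmaqqqqu7u8zM3d3uiIiIiIiIiIiIiIiIiIiImZmZmZmaqqqqu7u8zMzd3e53d3eIiIiIiIiIiIiIiIiZmZmZmZqqqqu7u7zMzd3e7nd3d3d3eIiIiIiIiIiIiZmZmZmZqqqqq7u7zMzN3d7ud3d3d3d3d4iIiIiIiIiJmZmZmZqqqqq7u7vMzN3d7u5mZmd3d3d3d4iIiIiIiImZmZmZmqqqq7u7vMzM3d3u7mZmZmZ3d3d3d4iIiIiIiZmZmZmqqqqru7vMzM3d3e7uVWZmZmZ3d3d3eIiIiIiJmZmZmqqqqru7u8zMzd3e7u5VVVZmZmZ3d3d3iIiIiImZmZmaqqqqu7u8zMzd3d7u70VVVVZmZmZ3d3d4iIiIiZmZmaqqqqu7u7zMzN3d3u7vREVVVVZmZmd3d3iIiIiJmZmZqqqqu7u7zMzN3d3u7u9EREVVVWZmZnd3d4iIiImZmZqqqqq7u7vMzM3d3e7u7zNEREVVVWZmZ3d3eIiIiZmZmqqqq7u7vMzM3d3d7u7/MzNERFVVVmZmd3d4iIiJmZmaqqqru7u8zMzd3d7u7v8jMzRERFVVZmZ3d3iIiImZmaqqqru7u8zMzd3d3u7u/yIjMzRERVVWZmd3d4iIiZmZqqqqu7u8zMzN3d3u7u7/EiIzM0REVVZmZ3d3iIiJmZmqqqu7u7zMzN3d3e7u7v8RIiIzNERVVWZmd3eIiImZmaqqq7u7zMzM3d3d7u7u/wERIiMzREVVVmZ3d4iIiZmaqqqru7vMzM3d3d7u7u//"/>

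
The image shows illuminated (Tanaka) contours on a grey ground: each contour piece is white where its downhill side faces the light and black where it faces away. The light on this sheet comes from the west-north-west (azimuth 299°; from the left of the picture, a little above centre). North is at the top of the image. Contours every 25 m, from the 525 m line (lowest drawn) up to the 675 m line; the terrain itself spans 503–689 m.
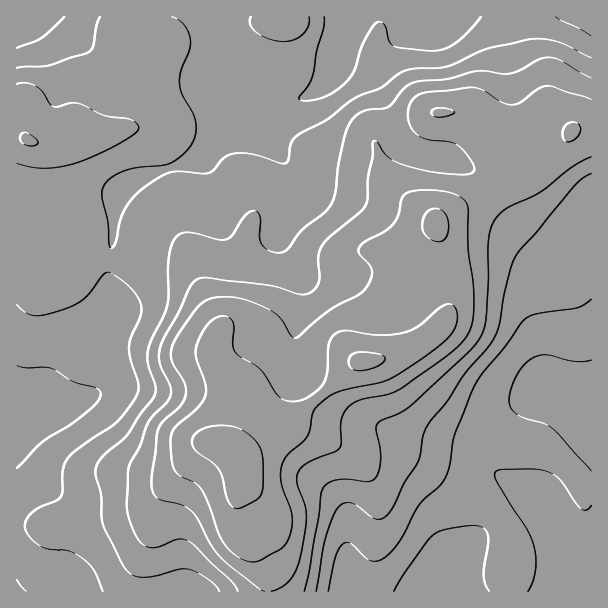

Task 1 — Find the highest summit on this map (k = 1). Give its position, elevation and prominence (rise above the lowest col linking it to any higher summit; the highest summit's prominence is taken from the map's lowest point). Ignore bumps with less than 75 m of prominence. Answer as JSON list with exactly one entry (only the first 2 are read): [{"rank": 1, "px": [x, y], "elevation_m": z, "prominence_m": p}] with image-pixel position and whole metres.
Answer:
[{"rank": 1, "px": [237, 458], "elevation_m": 689, "prominence_m": 186}]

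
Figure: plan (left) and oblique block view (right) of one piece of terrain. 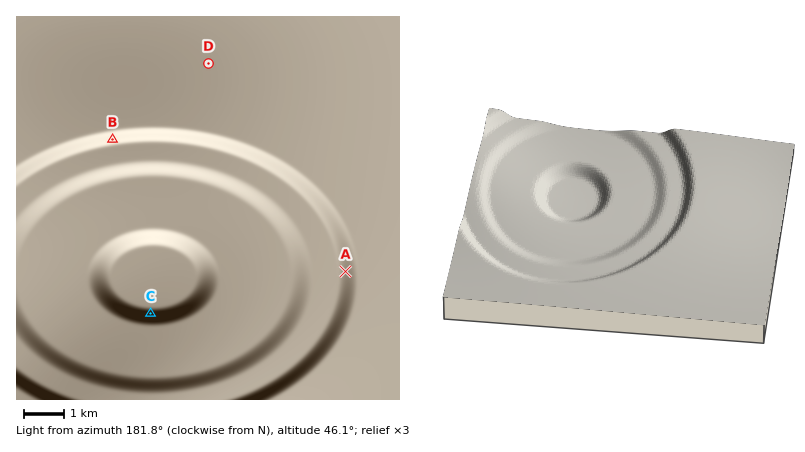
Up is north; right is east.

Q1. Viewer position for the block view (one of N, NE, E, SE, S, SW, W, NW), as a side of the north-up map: E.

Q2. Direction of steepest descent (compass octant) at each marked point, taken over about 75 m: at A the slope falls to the W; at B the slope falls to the S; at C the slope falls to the N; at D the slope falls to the NW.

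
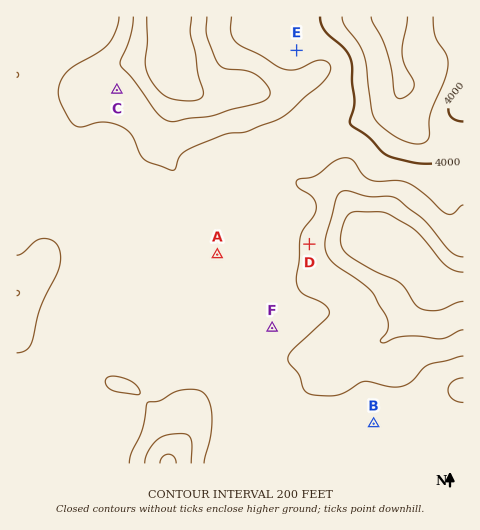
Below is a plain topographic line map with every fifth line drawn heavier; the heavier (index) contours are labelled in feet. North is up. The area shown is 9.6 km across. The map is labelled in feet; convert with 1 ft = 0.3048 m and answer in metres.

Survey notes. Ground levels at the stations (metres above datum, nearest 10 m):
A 1260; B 1250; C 1300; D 1300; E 1260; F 1260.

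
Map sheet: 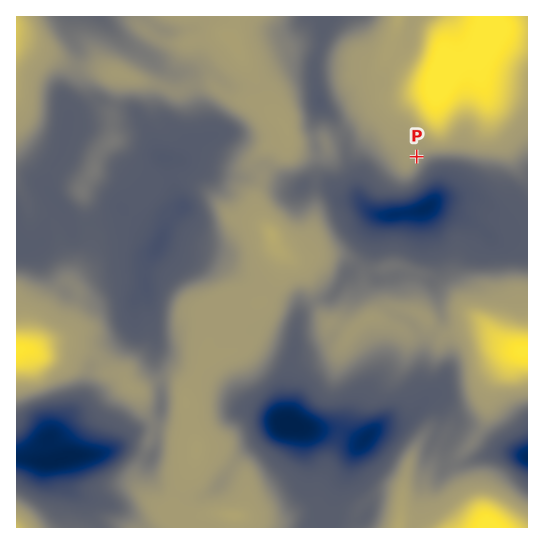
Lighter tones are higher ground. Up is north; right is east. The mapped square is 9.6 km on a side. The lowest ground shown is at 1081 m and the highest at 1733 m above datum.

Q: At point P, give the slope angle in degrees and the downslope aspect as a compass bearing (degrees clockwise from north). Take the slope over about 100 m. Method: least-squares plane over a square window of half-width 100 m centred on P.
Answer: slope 14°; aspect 129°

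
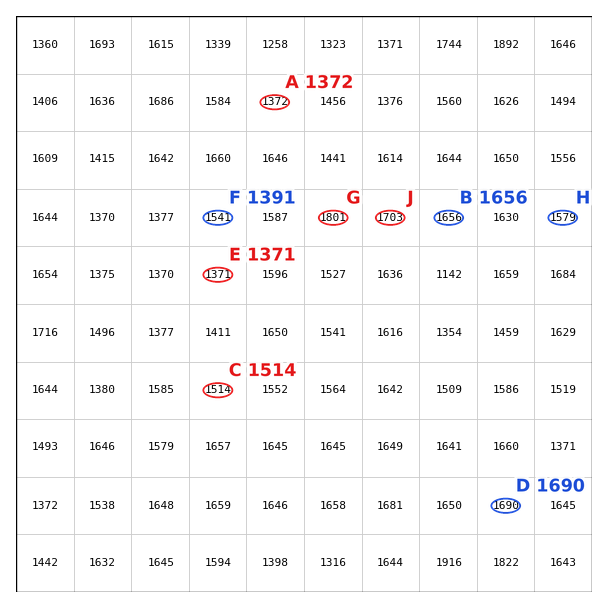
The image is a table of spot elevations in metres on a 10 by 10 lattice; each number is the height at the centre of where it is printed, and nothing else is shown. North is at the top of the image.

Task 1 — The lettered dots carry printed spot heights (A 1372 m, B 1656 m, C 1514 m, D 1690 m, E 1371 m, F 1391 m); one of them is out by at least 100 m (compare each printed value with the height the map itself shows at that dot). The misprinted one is F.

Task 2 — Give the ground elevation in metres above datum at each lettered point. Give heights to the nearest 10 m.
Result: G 1800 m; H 1580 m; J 1700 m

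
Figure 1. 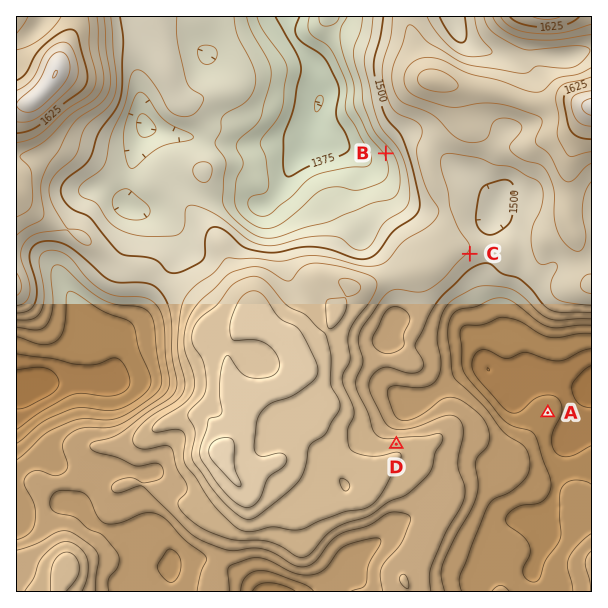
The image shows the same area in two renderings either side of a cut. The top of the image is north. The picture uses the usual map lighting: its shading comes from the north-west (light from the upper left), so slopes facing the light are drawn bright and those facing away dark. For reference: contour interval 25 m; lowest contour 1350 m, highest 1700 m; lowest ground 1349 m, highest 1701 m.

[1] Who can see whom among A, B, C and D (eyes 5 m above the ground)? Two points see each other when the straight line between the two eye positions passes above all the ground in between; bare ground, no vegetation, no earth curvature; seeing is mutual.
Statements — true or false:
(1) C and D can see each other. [true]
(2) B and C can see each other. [false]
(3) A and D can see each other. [false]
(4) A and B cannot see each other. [true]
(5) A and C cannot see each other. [false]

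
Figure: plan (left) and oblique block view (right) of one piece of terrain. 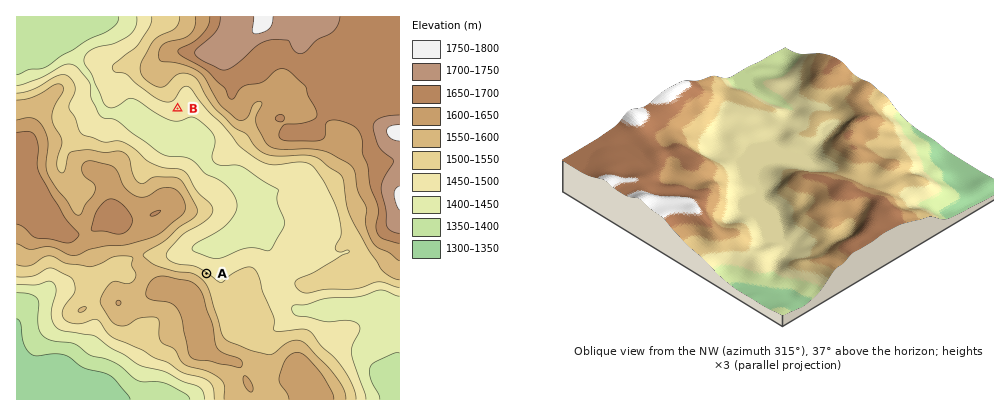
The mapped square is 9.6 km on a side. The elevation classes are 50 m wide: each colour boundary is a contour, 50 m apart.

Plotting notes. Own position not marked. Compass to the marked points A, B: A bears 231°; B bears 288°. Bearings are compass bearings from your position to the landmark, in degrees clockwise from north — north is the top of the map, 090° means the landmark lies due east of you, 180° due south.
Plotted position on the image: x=344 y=162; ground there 1590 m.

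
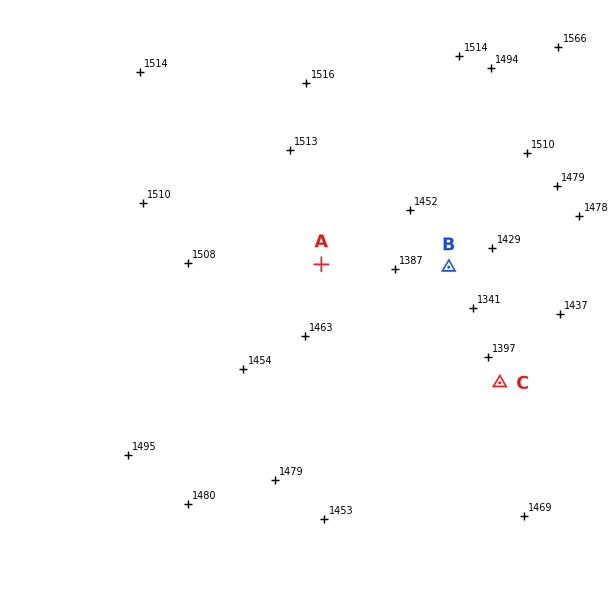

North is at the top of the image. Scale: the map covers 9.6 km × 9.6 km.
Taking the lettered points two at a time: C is lower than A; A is higher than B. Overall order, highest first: A C B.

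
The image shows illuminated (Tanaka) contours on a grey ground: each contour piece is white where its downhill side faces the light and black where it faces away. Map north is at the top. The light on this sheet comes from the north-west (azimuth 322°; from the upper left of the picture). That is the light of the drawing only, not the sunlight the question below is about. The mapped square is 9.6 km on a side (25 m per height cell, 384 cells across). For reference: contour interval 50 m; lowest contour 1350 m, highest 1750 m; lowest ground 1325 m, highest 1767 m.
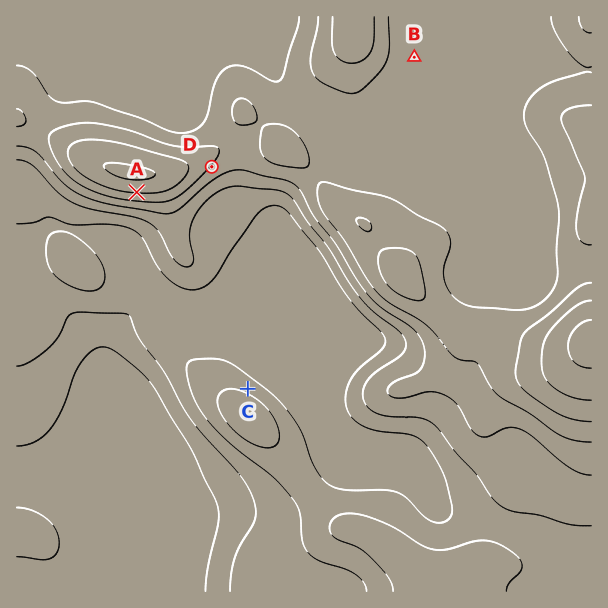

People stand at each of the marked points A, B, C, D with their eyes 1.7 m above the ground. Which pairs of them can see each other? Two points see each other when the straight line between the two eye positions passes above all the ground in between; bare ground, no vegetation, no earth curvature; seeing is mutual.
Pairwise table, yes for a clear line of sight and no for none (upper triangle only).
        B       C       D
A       no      yes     no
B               no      no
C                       yes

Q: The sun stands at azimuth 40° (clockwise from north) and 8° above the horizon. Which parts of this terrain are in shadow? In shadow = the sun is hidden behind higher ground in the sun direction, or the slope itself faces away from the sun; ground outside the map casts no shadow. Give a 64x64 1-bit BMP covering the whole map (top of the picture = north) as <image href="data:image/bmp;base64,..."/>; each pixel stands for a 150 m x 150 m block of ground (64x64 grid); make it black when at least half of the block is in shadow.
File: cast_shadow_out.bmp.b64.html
<image width="64" height="64" href="data:image/bmp;base64,Qk0+AgAAAAAAAD4AAAAoAAAAQAAAAEAAAAABAAEAAAAAAAACAAATCwAAEwsAAAIAAAAAAAAA////AAAAAAAAAAAAAAAAAAAAAAAAAAAAAAAAAAMAAAAAAAAAAAAAAAAAAAAAAAAAAAAAAAAAAAAAAAAAAAAAAAAAAAAAAAAAAAAAAAAAAAAAAAAAAAAAAAAAAAAAAAAAAAAfAAAAAAAAAD/AAAAAAAAAf+AAAAAAAAB/8AADwGAAAH/wAAfB8AAA/+AAD4H4AAD/wAf/A/gAAf+AB/4D/AAB/wAH+AP8AAH8AAfAA/gAA/AAAAAD8AAD4AAAAAHAAAfAAAAAAAAAB8AAGAAAAAAHgAA/AAAAAAYAAH/8AAAAAAAAf/4AAAAAAAD//gAAAAAAAP/+AAAAAAAB//wAAAAAAAP/+AAAAgHAA//wAAAGA+AH/8AAAAYD4A//gAAAAAPAD/8AAAAAB4AP/gAAAHH/gB/+AAAA//8AH/wAAAD//wAf+AAAAP//AB/4AAAA//+AH/AAAAD//4B/4AAAAP//gP/AAAAA//+A/4AAAAD/+AD/AAAAAP/AAH4AAAAA/gAAPAAAAAD8AAAAAAAAAPAAAAAAAAAAAAAAAAAAAAAAAAAAAAAAAAAAAAAAAAAAAAAAAAAAAAAAAAAAAAAAAAAAAAAAAAAAAAAAAAAAAAAAAAAAAAAAAAAAAAAAAAAAAAAAAAAAAAAAAAAAAAAAAAAAAAAAAAAAAAAAAAAAAAAAAAAAAAAAAA=="/>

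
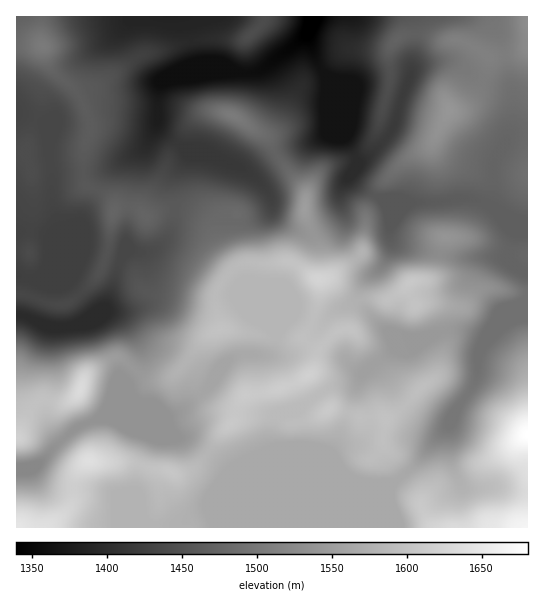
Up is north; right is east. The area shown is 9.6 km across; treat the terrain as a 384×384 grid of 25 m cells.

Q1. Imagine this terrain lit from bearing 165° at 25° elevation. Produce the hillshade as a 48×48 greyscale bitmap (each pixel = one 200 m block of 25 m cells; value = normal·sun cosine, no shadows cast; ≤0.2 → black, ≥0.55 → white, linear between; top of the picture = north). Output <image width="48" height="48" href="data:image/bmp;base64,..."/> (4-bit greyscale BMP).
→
<image width="48" height="48" href="data:image/bmp;base64,Qk32BAAAAAAAAHYAAAAoAAAAMAAAADAAAAABAAQAAAAAAIAEAAATCwAAEwsAABAAAAAAAAAAAAAAABEREQAiIiIAMzMzAERERABVVVUAZmZmAHd3dwCIiIgAmZmZAKqqqgC7u7sAzMzMAN3d3QDu7u4A////AHd4q7qqqqqqmaqqqqqqqqqqqamGZmd3d2Znm7uqqaqqqaqqqqqqqqqqqamHZlVmZ0RWibuqqaq7uqqqqqqqqqqqmZiZh2VVZzNGiru7qqq7u6qqqqqqqqqqqXeJmYiIiFVFis3dy7q7u7qqqqqqqqq7uoZ4iau7qalkabzcupiImrqqqqqqqqu8zKdWeJvMyv+1NYmZh2VFabu6qqqqqqqqu7llVWirzP/qQTVlVVVmZ6zLuqqqqqmZqquWVEV5vMztpBNFZ4mZh5zcy7zMy6qqqry4ZVVniprO7HVXmaqaqYq8y7u8zLqqq7zbl2ZmZoq8//uZqqqqmYiru6qZrLmZmrzduGVlRImqv/6qqqq7mHiau8upiZh4iKzf6mRERHeHeu66qqvLuXaJqrzLmJh3eIrO/YQzRGVVRq3Kqqq7upZniIm8ypmHeHic7rdVVWQzMlrLqYiKu6hmdmeJupqoiHZ5vLl3d2QhAAOKl3d4u7qHiIh3mqu6mHZnmqmHd1MgAAAlZnd3q8y6qpmYm8zbqZh3i7qGZjMzIAAANWZ3irzMu6mpm8zLqqqYm8uXZUV4dlMRNERFaJqqqqmJmaqau83Kq9ypdnm83KhlVVREV5mZmamJqYib3d7tzN66mMzMzdupmHdlV5mZqqqZupirzMzcu73bqsupmt3KqpmGV5maqqqqvLmIirqrmJvdupmZmK3amZmHVHqqqqqrvMp0RpqrqImqmZqqmYrKmZiHU1iqqrupibumMkV4mHdmeKuqqYi6iIiIdCWJmaqGRXrbUQE1eHd3maqqqpiqmZmIdjE0VWdlQza7dCRXmrqpmZmqqpirq7qYiGMRESNXdTNoh3eavMy6mZmqqpmsu8upiYdUMQN5hlJHmHd4iJmZmaqqqqmsy7upmZmYdCSahlVpqXZURWeJqqqqq7qaupqpmJmZh1SKhmZoqYZVVWiaqqqqq8qJmIiZiId3eIVpqGVHqqmZiJmqq6qqqrqHd4iId2ZWeZdXunRIu7u7u6qqqqqqmal2ZniHZmZnmqhFrKdGrMzMy7qqqqqqmaqXdmeYd3iJq6hDaslkWszMy6qpmaqpmqu6h3eJmZqry6hTJYmWNZvMy6qpmZqpmavMuYaKqqvN3KmGM1aZY1m8zLqqmZmpmJq8upd6vM3uy6u6h3Z6lTabzcu6mZmpmZqru5h5ze7sqIm7qphpuFV5zdy6qpmqqZmqu6mIm8uodmeaqql3umV4q8y7qqqqqpqquql2VVREVWeKqql2q3Vomaq7qqqrupqqqphkIAACNWeaqqmGm4RXiImqqru7uZmqu6l2QyIjRWeKqqqXi6VFeJmqqrzLqIiJve2pmHd4h2Z4q7u6m7hVeJqru8zcqXdnnO/su6vN2oZnm8y6u8uYiaqqu7u8updmeKzd3d3v/rh3iaqprNy7qqmZqpmZqqmHd3iavMu8//yYeIh2esypmZmZmYiIiZqZh3iJmZhnvv7Jd3d1V5mGZniZmYeIiZqpmImZmYhljO/adnd2VniGVWiZmQ=="/>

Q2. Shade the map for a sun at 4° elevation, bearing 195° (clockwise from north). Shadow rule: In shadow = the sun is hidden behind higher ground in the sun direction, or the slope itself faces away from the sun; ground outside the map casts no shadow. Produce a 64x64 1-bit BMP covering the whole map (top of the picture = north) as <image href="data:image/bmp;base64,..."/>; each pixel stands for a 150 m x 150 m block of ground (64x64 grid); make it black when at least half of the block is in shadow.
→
<image width="64" height="64" href="data:image/bmp;base64,Qk0+AgAAAAAAAD4AAAAoAAAAQAAAAEAAAAABAAEAAAAAAAACAAATCwAAEwsAAAIAAAAAAAAA////AAAAAAAAAAAAAAAAAPAAAAAAAA+A+AAAAAAAB//4AAAAAAAD//gAAAAAAAH++AAAAAAAABj4AAAAAAAgAHgACAAAADwAfAD8AAAAPgAf//4AAAAfwAP//gAAAB/AA//8AAAAD4AB//gAAAAPAAD/4AAAAAcDAH8AAAAAAA8APgAAAGAAPwAcAAAB8AB//BgAAADgAD/8AAAEAAAAH//AAA/AAHAP/+AAD8AA/wH/8wAAAABzAP//AAAAAAAB//8AAAAAAAH///AAABgAAf//+AAAOAAB///4AABwAAB///gAAAAAAD//sAAAAAEAP/8AAAAcA4A//gAAAB4AHw+8AYAAH/x/ARwBgA+P//4AHADwH8f//gAMAP//z/48AAQA/////AAAAAB////4IAAAAH/////wAAAAP/f///AAAAAf5///4AAAAB/n/v/gAAAAf+f+f8AADwH/7/4fgAAfh//f/AAAAB+H/7/8AAAAD4P/P/wAAAAHgAB//wAAAAGAAD//gAAAAAAAP/+AAAAAAAAf+YAAAAAAA+/wAAAAAAAP//AAAAAAAH//8AAAAAAP//fwAQAAAf//8/ADAAAB3//jgA8AAAAP/+WADgAA8Af//AAMAAD8A//8AAAAAHwA//gAAAAAP+AB+AAAAA8f4AAQAAAAHwDAGAAAD4AOAAAIAAAHgA=="/>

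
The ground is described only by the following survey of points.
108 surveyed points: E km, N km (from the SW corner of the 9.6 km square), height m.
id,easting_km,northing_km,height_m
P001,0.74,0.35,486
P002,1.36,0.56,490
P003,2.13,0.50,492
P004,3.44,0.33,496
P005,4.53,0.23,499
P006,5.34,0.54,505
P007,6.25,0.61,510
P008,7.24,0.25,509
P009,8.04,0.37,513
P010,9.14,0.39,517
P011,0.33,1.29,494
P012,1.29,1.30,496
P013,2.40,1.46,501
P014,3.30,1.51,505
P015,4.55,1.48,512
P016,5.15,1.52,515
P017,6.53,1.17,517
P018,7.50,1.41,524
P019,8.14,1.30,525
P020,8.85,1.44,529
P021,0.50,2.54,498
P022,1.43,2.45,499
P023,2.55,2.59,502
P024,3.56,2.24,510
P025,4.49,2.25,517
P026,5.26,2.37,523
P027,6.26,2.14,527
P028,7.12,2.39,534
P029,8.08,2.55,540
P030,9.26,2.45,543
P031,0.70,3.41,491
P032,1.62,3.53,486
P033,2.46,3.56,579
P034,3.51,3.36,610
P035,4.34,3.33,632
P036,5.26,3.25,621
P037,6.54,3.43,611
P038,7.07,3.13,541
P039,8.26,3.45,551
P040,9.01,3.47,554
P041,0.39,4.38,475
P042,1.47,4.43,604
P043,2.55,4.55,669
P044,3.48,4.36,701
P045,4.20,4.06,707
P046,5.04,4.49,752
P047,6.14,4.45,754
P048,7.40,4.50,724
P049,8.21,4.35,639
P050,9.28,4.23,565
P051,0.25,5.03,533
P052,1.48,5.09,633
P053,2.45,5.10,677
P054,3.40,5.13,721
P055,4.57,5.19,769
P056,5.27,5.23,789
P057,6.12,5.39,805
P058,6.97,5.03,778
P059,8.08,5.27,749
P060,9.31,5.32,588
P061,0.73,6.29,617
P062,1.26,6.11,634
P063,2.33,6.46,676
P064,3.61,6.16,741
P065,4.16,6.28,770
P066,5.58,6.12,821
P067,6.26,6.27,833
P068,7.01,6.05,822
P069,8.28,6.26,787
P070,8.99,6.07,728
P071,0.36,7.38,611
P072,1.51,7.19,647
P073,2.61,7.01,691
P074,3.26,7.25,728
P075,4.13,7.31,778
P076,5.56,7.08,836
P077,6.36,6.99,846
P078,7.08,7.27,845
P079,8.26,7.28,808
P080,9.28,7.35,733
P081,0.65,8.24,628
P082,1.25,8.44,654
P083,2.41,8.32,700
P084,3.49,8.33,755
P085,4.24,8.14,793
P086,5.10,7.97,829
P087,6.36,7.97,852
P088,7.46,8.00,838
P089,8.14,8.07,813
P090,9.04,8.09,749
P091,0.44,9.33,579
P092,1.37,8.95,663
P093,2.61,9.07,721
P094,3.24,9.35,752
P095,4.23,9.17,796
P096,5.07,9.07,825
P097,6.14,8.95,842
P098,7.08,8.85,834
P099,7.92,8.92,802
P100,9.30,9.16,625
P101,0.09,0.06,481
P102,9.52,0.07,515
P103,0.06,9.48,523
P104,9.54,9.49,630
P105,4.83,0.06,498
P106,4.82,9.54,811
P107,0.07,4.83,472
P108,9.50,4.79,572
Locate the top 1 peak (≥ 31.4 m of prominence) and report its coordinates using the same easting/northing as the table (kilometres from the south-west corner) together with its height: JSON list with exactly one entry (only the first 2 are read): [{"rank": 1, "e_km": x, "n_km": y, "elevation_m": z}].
[{"rank": 1, "e_km": 6.46, "n_km": 7.86, "elevation_m": 853}]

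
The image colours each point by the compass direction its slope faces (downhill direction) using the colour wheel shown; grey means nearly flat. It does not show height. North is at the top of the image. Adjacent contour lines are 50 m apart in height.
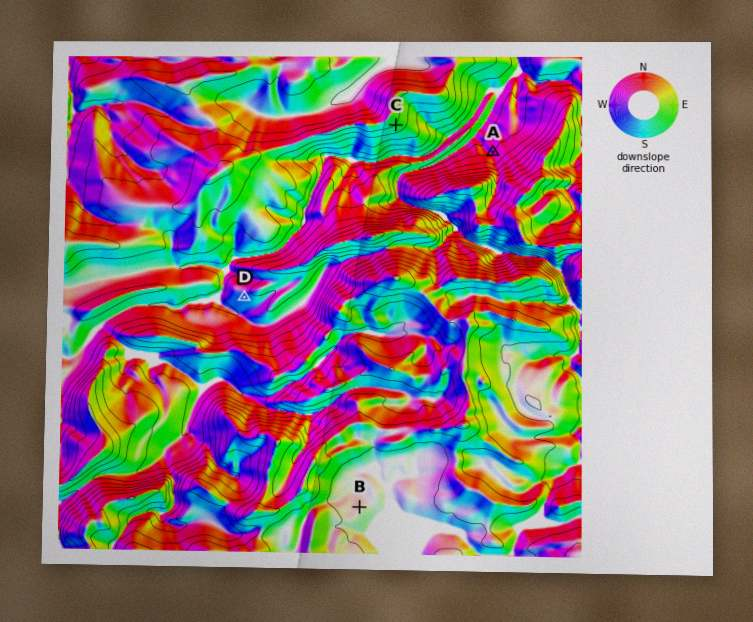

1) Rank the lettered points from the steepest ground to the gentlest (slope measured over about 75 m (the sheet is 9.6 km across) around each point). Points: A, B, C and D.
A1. C A D B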